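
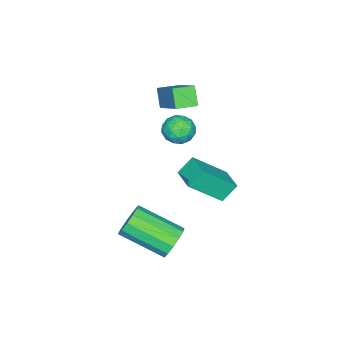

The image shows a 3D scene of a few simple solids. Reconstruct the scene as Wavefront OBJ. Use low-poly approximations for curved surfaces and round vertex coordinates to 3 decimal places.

v -0.672 2.279 -2.303
v 0.331 1.277 -1.023
v 0.069 3.165 -2.19
v 1.072 2.163 -0.91
v -0.132 1.917 -3.01
v 0.871 0.915 -1.73
v 0.609 2.803 -2.897
v 1.612 1.801 -1.617
v 0.226 0.727 -0.506
v 0.6 0.378 0.023
v -0.8 0.422 0.017
v -0.426 0.073 0.546
v -0.402 0.807 0.503
v 0.232 0.996 0.179
v -0.432 -0.196 -0.139
v 0.202 -0.007 -0.463
v 0.193 -0.193 0.25
v 0.211 0.427 0.646
v -0.411 0.373 -0.606
v -0.393 0.993 -0.21
v 0.503 0.579 -0.288
v -0.703 0.221 0.328
v -0.689 0.653 0.302
v -0.469 0.447 0.613
v 0.287 0.942 -0.196
v 0.506 0.737 0.115
v -0.083 0.989 0.397
v -0.706 0.063 -0.075
v -0.487 -0.142 0.236
v 0.269 0.353 -0.573
v 0.489 0.147 -0.262
v -0.117 -0.189 -0.357
v 0.484 0.038 0.157
v -0.119 -0.141 0.464
v -0.123 -0.298 0.061
v 0.25 -0.188 -0.129
v 0.494 0.403 0.39
v -0.108 0.224 0.697
v -0.095 0.655 0.672
v 0.278 0.766 0.482
v 0.255 0.068 0.523
v -0.092 0.576 -0.657
v -0.694 0.397 -0.35
v -0.478 0.034 -0.442
v -0.105 0.145 -0.632
v -0.081 0.941 -0.424
v -0.684 0.762 -0.117
v -0.45 0.988 0.169
v -0.077 1.098 -0.021
v -0.455 0.732 -0.483
v 2.944 1.952 -4.059
v 3.352 1.734 -4.686
v 3.705 -0.13 -3.809
v 3.296 0.088 -3.181
v 3.64 1.919 -4.409
v 3.992 0.055 -3.532
v 3.706 2.114 -4.021
v 4.058 0.25 -3.144
v 3.53 2.258 -3.645
v 3.883 0.394 -2.768
v 3.168 2.304 -3.4
v 3.521 0.44 -2.523
v 2.735 2.239 -3.364
v 3.088 0.375 -2.487
v 2.368 2.083 -3.549
v 2.721 0.219 -2.672
v 2.184 1.885 -3.895
v 2.537 0.021 -3.018
v 2.241 1.708 -4.294
v 2.594 -0.156 -3.417
v 2.521 1.609 -4.617
v 2.874 -0.255 -3.74
v 2.935 1.619 -4.764
v 3.288 -0.245 -3.887
v -1.857 -1.634 0.516
v -0.909 -0.355 1.676
v -2.579 -1.022 0.432
v -1.631 0.257 1.592
v -1.429 -1.237 -0.272
v -0.481 0.042 0.888
v -2.151 -0.625 -0.356
v -1.203 0.654 0.804
f 2 4 1
f 5 2 1
f 1 4 3
f 3 5 1
f 2 8 4
f 6 2 5
f 6 8 2
f 4 8 3
f 7 5 3
f 3 8 7
f 7 6 5
f 8 6 7
f 9 46 25
f 46 20 49
f 25 49 14
f 46 49 25
f 9 25 21
f 25 14 26
f 21 26 10
f 25 26 21
f 9 21 30
f 21 10 31
f 30 31 16
f 21 31 30
f 9 30 42
f 30 16 45
f 42 45 19
f 30 45 42
f 9 42 46
f 42 19 50
f 46 50 20
f 42 50 46
f 10 26 37
f 26 14 40
f 37 40 18
f 26 40 37
f 14 49 27
f 49 20 48
f 27 48 13
f 49 48 27
f 20 50 47
f 50 19 43
f 47 43 11
f 50 43 47
f 19 45 44
f 45 16 32
f 44 32 15
f 45 32 44
f 16 31 36
f 31 10 33
f 36 33 17
f 31 33 36
f 12 38 24
f 38 18 39
f 24 39 13
f 38 39 24
f 12 24 22
f 24 13 23
f 22 23 11
f 24 23 22
f 12 22 29
f 22 11 28
f 29 28 15
f 22 28 29
f 12 29 34
f 29 15 35
f 34 35 17
f 29 35 34
f 12 34 38
f 34 17 41
f 38 41 18
f 34 41 38
f 13 39 27
f 39 18 40
f 27 40 14
f 39 40 27
f 11 23 47
f 23 13 48
f 47 48 20
f 23 48 47
f 15 28 44
f 28 11 43
f 44 43 19
f 28 43 44
f 17 35 36
f 35 15 32
f 36 32 16
f 35 32 36
f 18 41 37
f 41 17 33
f 37 33 10
f 41 33 37
f 52 51 55
f 52 55 53
f 53 55 56
f 53 56 54
f 55 51 57
f 55 57 56
f 56 57 58
f 56 58 54
f 57 51 59
f 57 59 58
f 58 59 60
f 58 60 54
f 59 51 61
f 59 61 60
f 60 61 62
f 60 62 54
f 61 51 63
f 61 63 62
f 62 63 64
f 62 64 54
f 63 51 65
f 63 65 64
f 64 65 66
f 64 66 54
f 65 51 67
f 65 67 66
f 66 67 68
f 66 68 54
f 67 51 69
f 67 69 68
f 68 69 70
f 68 70 54
f 69 51 71
f 69 71 70
f 70 71 72
f 70 72 54
f 71 51 73
f 71 73 72
f 72 73 74
f 72 74 54
f 73 51 52
f 73 52 74
f 74 52 53
f 74 53 54
f 76 78 75
f 79 76 75
f 75 78 77
f 77 79 75
f 76 82 78
f 80 76 79
f 80 82 76
f 78 82 77
f 81 79 77
f 77 82 81
f 81 80 79
f 82 80 81



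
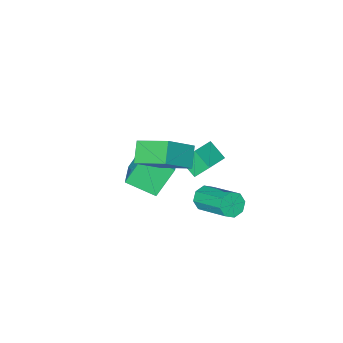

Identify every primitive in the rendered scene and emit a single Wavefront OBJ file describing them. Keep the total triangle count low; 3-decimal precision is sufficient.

v 1.388 -3.332 -4.636
v 0.42 -3.252 -3.157
v 2.449 -1.962 -4.017
v 1.481 -1.882 -2.537
v 2.359 -4.398 -3.943
v 1.391 -4.318 -2.463
v 3.42 -3.028 -3.323
v 2.452 -2.948 -1.844
v 1.573 0.661 -2.342
v 1.939 0.407 -1.856
v 1.813 2.224 -0.811
v 1.447 2.479 -1.298
v 2.219 0.631 -2.212
v 2.093 2.448 -1.167
v 2.121 0.873 -2.644
v 1.995 2.69 -1.599
v 1.701 0.991 -2.9
v 1.575 2.808 -1.855
v 1.207 0.916 -2.829
v 1.081 2.733 -1.784
v 0.927 0.692 -2.473
v 0.801 2.509 -1.428
v 1.025 0.45 -2.041
v 0.899 2.267 -0.996
v 1.445 0.332 -1.785
v 1.319 2.149 -0.74
v 2.722 -0.947 0.805
v 4.055 -0.971 1.877
v 2.08 0.502 1.637
v 3.412 0.478 2.708
v 3.308 -0.278 0.092
v 4.64 -0.302 1.163
v 2.665 1.171 0.923
v 3.998 1.147 1.995
v 0.304 -1.952 -1.787
v -0.153 -1.473 -0.959
v 0.131 -1.073 -2.391
v -0.325 -0.594 -1.563
v 1.485 -1.466 -1.417
v 1.029 -0.987 -0.589
v 1.313 -0.587 -2.021
v 0.856 -0.108 -1.193
f 2 4 1
f 5 2 1
f 1 4 3
f 3 5 1
f 2 8 4
f 6 2 5
f 6 8 2
f 4 8 3
f 7 5 3
f 3 8 7
f 7 6 5
f 8 6 7
f 10 9 13
f 10 13 11
f 11 13 14
f 11 14 12
f 13 9 15
f 13 15 14
f 14 15 16
f 14 16 12
f 15 9 17
f 15 17 16
f 16 17 18
f 16 18 12
f 17 9 19
f 17 19 18
f 18 19 20
f 18 20 12
f 19 9 21
f 19 21 20
f 20 21 22
f 20 22 12
f 21 9 23
f 21 23 22
f 22 23 24
f 22 24 12
f 23 9 25
f 23 25 24
f 24 25 26
f 24 26 12
f 25 9 10
f 25 10 26
f 26 10 11
f 26 11 12
f 28 30 27
f 31 28 27
f 27 30 29
f 29 31 27
f 28 34 30
f 32 28 31
f 32 34 28
f 30 34 29
f 33 31 29
f 29 34 33
f 33 32 31
f 34 32 33
f 36 38 35
f 39 36 35
f 35 38 37
f 37 39 35
f 36 42 38
f 40 36 39
f 40 42 36
f 38 42 37
f 41 39 37
f 37 42 41
f 41 40 39
f 42 40 41



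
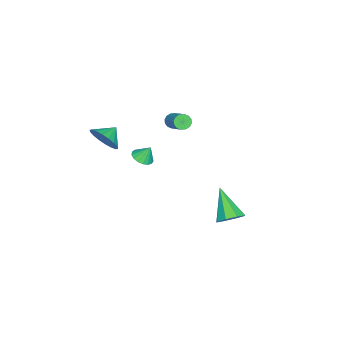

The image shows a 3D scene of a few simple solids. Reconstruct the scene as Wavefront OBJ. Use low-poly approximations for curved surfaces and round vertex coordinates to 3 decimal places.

v 3.131 -2.493 3.615
v 3.658 -2.353 4.417
v 2.289 -2.127 4.105
v 3.7 -1.978 4.208
v 3.629 -1.705 3.881
v 3.459 -1.588 3.502
v 3.225 -1.65 3.145
v 2.971 -1.88 2.881
v 2.749 -2.231 2.763
v 2.603 -2.634 2.814
v 2.561 -3.009 3.023
v 2.632 -3.282 3.35
v 2.802 -3.399 3.729
v 3.037 -3.336 4.086
v 3.29 -3.107 4.35
v 3.512 -2.756 4.468
v -3.364 -1.056 1.087
v -3.04 -1.033 0.669
v -1.991 -0.08 1.534
v -2.316 -0.104 1.953
v -3.209 -0.82 0.639
v -2.161 0.133 1.504
v -3.42 -0.67 0.729
v -2.372 0.283 1.595
v -3.616 -0.623 0.916
v -2.568 0.33 1.781
v -3.745 -0.693 1.148
v -2.697 0.26 2.013
v -3.771 -0.86 1.364
v -2.723 0.093 2.229
v -3.689 -1.08 1.506
v -2.64 -0.127 2.371
v -3.519 -1.293 1.536
v -2.471 -0.34 2.401
v -3.308 -1.443 1.445
v -2.26 -0.49 2.311
v -3.112 -1.49 1.259
v -2.064 -0.537 2.124
v -2.983 -1.42 1.027
v -1.935 -0.467 1.892
v -2.957 -1.253 0.811
v -1.909 -0.3 1.676
v -2.83 -2.743 -2.115
v -2.404 -2.232 -2.334
v -2.93 -2.277 -1.225
v -2.709 -2.126 -2.424
v -3.041 -2.162 -2.443
v -3.326 -2.33 -2.387
v -3.496 -2.593 -2.269
v -3.514 -2.891 -2.115
v -3.375 -3.154 -1.962
v -3.111 -3.323 -1.844
v -2.783 -3.36 -1.788
v -2.465 -3.254 -1.806
v -2.231 -3.032 -1.896
v -2.134 -2.744 -2.036
v -2.196 -2.455 -2.194
v -0.581 3.388 -4.066
v 0.135 3.345 -3.572
v -1.699 2.332 -2.534
v -0.224 3.894 -3.455
v -0.791 4.147 -3.696
v -1.235 3.954 -4.153
v -1.296 3.43 -4.559
v -0.938 2.881 -4.676
v -0.371 2.629 -4.435
v 0.074 2.821 -3.978
f 2 1 4
f 2 4 3
f 4 1 5
f 4 5 3
f 5 1 6
f 5 6 3
f 6 1 7
f 6 7 3
f 7 1 8
f 7 8 3
f 8 1 9
f 8 9 3
f 9 1 10
f 9 10 3
f 10 1 11
f 10 11 3
f 11 1 12
f 11 12 3
f 12 1 13
f 12 13 3
f 13 1 14
f 13 14 3
f 14 1 15
f 14 15 3
f 15 1 16
f 15 16 3
f 16 1 2
f 16 2 3
f 18 17 21
f 18 21 19
f 19 21 22
f 19 22 20
f 21 17 23
f 21 23 22
f 22 23 24
f 22 24 20
f 23 17 25
f 23 25 24
f 24 25 26
f 24 26 20
f 25 17 27
f 25 27 26
f 26 27 28
f 26 28 20
f 27 17 29
f 27 29 28
f 28 29 30
f 28 30 20
f 29 17 31
f 29 31 30
f 30 31 32
f 30 32 20
f 31 17 33
f 31 33 32
f 32 33 34
f 32 34 20
f 33 17 35
f 33 35 34
f 34 35 36
f 34 36 20
f 35 17 37
f 35 37 36
f 36 37 38
f 36 38 20
f 37 17 39
f 37 39 38
f 38 39 40
f 38 40 20
f 39 17 41
f 39 41 40
f 40 41 42
f 40 42 20
f 41 17 18
f 41 18 42
f 42 18 19
f 42 19 20
f 44 43 46
f 44 46 45
f 46 43 47
f 46 47 45
f 47 43 48
f 47 48 45
f 48 43 49
f 48 49 45
f 49 43 50
f 49 50 45
f 50 43 51
f 50 51 45
f 51 43 52
f 51 52 45
f 52 43 53
f 52 53 45
f 53 43 54
f 53 54 45
f 54 43 55
f 54 55 45
f 55 43 56
f 55 56 45
f 56 43 57
f 56 57 45
f 57 43 44
f 57 44 45
f 59 58 61
f 59 61 60
f 61 58 62
f 61 62 60
f 62 58 63
f 62 63 60
f 63 58 64
f 63 64 60
f 64 58 65
f 64 65 60
f 65 58 66
f 65 66 60
f 66 58 67
f 66 67 60
f 67 58 59
f 67 59 60



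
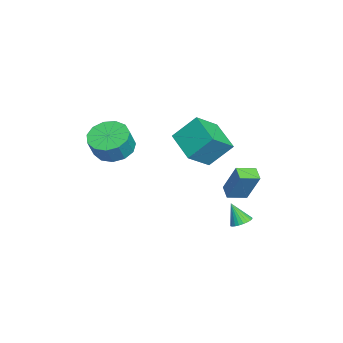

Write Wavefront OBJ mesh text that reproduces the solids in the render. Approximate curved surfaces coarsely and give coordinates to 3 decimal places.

v 2.457 -2.934 2.87
v 3.303 -2.351 2.572
v 3.85 -2.583 3.672
v 3.003 -3.166 3.97
v 2.921 -1.97 2.843
v 3.468 -2.203 3.942
v 2.392 -1.896 3.122
v 2.939 -2.128 4.221
v 1.883 -2.151 3.321
v 2.43 -2.383 4.421
v 1.557 -2.654 3.377
v 2.103 -2.887 4.477
v 1.515 -3.246 3.272
v 2.062 -3.479 4.372
v 1.773 -3.739 3.04
v 2.32 -3.972 4.139
v 2.248 -3.977 2.753
v 2.795 -4.209 3.853
v 2.789 -3.883 2.504
v 3.336 -4.115 3.604
v 3.224 -3.488 2.371
v 3.771 -3.72 3.471
v 3.416 -2.916 2.397
v 3.963 -3.149 3.496
v -2.348 0.559 0.553
v -1.342 -0.432 1.605
v -2.509 1.777 1.855
v -1.503 0.786 2.906
v -0.757 1.474 -0.106
v 0.249 0.483 0.945
v -0.918 2.692 1.195
v 0.088 1.701 2.247
v 1.123 3.191 -3.032
v 1.666 3.321 -2.812
v 0.797 2.649 -1.908
v 1.546 3.513 -2.754
v 1.362 3.657 -2.738
v 1.141 3.729 -2.768
v 0.918 3.72 -2.837
v 0.726 3.63 -2.936
v 0.594 3.473 -3.05
v 0.543 3.273 -3.161
v 0.581 3.061 -3.252
v 0.701 2.868 -3.31
v 0.885 2.725 -3.326
v 1.106 2.653 -3.297
v 1.329 2.662 -3.227
v 1.521 2.752 -3.128
v 1.653 2.909 -3.014
v 1.704 3.109 -2.903
v -1.599 2.148 -2.217
v -1.051 2.811 -0.433
v -2.031 3.153 -2.457
v -1.483 3.816 -0.674
v -0.877 2.384 -2.526
v -0.329 3.047 -0.743
v -1.309 3.389 -2.767
v -0.761 4.052 -0.983
f 2 1 5
f 2 5 3
f 3 5 6
f 3 6 4
f 5 1 7
f 5 7 6
f 6 7 8
f 6 8 4
f 7 1 9
f 7 9 8
f 8 9 10
f 8 10 4
f 9 1 11
f 9 11 10
f 10 11 12
f 10 12 4
f 11 1 13
f 11 13 12
f 12 13 14
f 12 14 4
f 13 1 15
f 13 15 14
f 14 15 16
f 14 16 4
f 15 1 17
f 15 17 16
f 16 17 18
f 16 18 4
f 17 1 19
f 17 19 18
f 18 19 20
f 18 20 4
f 19 1 21
f 19 21 20
f 20 21 22
f 20 22 4
f 21 1 23
f 21 23 22
f 22 23 24
f 22 24 4
f 23 1 2
f 23 2 24
f 24 2 3
f 24 3 4
f 26 28 25
f 29 26 25
f 25 28 27
f 27 29 25
f 26 32 28
f 30 26 29
f 30 32 26
f 28 32 27
f 31 29 27
f 27 32 31
f 31 30 29
f 32 30 31
f 34 33 36
f 34 36 35
f 36 33 37
f 36 37 35
f 37 33 38
f 37 38 35
f 38 33 39
f 38 39 35
f 39 33 40
f 39 40 35
f 40 33 41
f 40 41 35
f 41 33 42
f 41 42 35
f 42 33 43
f 42 43 35
f 43 33 44
f 43 44 35
f 44 33 45
f 44 45 35
f 45 33 46
f 45 46 35
f 46 33 47
f 46 47 35
f 47 33 48
f 47 48 35
f 48 33 49
f 48 49 35
f 49 33 50
f 49 50 35
f 50 33 34
f 50 34 35
f 52 54 51
f 55 52 51
f 51 54 53
f 53 55 51
f 52 58 54
f 56 52 55
f 56 58 52
f 54 58 53
f 57 55 53
f 53 58 57
f 57 56 55
f 58 56 57



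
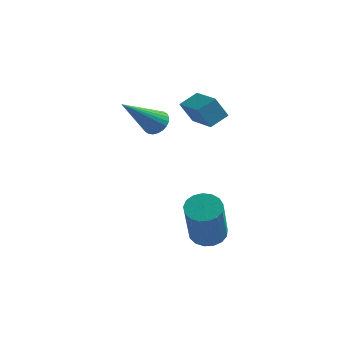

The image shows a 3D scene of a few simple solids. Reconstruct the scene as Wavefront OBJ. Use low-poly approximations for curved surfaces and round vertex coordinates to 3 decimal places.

v 2.761 1.119 -1.15
v 2.338 0.944 -0.318
v 1.83 2.011 -1.436
v 1.407 1.835 -0.604
v 3.213 1.705 -0.796
v 2.79 1.529 0.036
v 2.282 2.596 -1.082
v 1.859 2.421 -0.25
v 0.487 2.044 -1.772
v 0.992 1.912 -1.571
v -0.367 0.856 -0.408
v 0.942 2.087 -1.449
v 0.823 2.255 -1.377
v 0.653 2.392 -1.366
v 0.457 2.475 -1.416
v 0.266 2.492 -1.52
v 0.108 2.442 -1.662
v 0.008 2.331 -1.822
v -0.019 2.176 -1.974
v 0.031 2.001 -2.095
v 0.15 1.833 -2.167
v 0.321 1.696 -2.179
v 0.516 1.613 -2.129
v 0.708 1.596 -2.024
v 0.865 1.646 -1.882
v 0.965 1.757 -1.722
v 3.474 -1.456 -4.764
v 4.039 -1.731 -4.966
v 4.191 -2.779 -3.119
v 3.626 -2.504 -2.916
v 4.131 -1.465 -4.823
v 4.283 -2.513 -2.975
v 4.073 -1.197 -4.666
v 4.225 -2.245 -2.819
v 3.878 -0.988 -4.532
v 4.03 -2.037 -2.684
v 3.59 -0.887 -4.45
v 3.742 -1.935 -2.603
v 3.275 -0.915 -4.441
v 3.428 -1.964 -2.593
v 3.006 -1.068 -4.505
v 3.159 -2.117 -2.658
v 2.845 -1.309 -4.629
v 2.997 -2.358 -2.781
v 2.827 -1.584 -4.784
v 2.979 -2.633 -2.936
v 2.957 -1.83 -4.934
v 3.11 -2.879 -3.086
v 3.206 -1.989 -5.045
v 3.358 -3.038 -3.197
v 3.516 -2.027 -5.092
v 3.669 -3.076 -3.244
v 3.817 -1.933 -5.063
v 3.969 -2.982 -3.216
f 2 4 1
f 5 2 1
f 1 4 3
f 3 5 1
f 2 8 4
f 6 2 5
f 6 8 2
f 4 8 3
f 7 5 3
f 3 8 7
f 7 6 5
f 8 6 7
f 10 9 12
f 10 12 11
f 12 9 13
f 12 13 11
f 13 9 14
f 13 14 11
f 14 9 15
f 14 15 11
f 15 9 16
f 15 16 11
f 16 9 17
f 16 17 11
f 17 9 18
f 17 18 11
f 18 9 19
f 18 19 11
f 19 9 20
f 19 20 11
f 20 9 21
f 20 21 11
f 21 9 22
f 21 22 11
f 22 9 23
f 22 23 11
f 23 9 24
f 23 24 11
f 24 9 25
f 24 25 11
f 25 9 26
f 25 26 11
f 26 9 10
f 26 10 11
f 28 27 31
f 28 31 29
f 29 31 32
f 29 32 30
f 31 27 33
f 31 33 32
f 32 33 34
f 32 34 30
f 33 27 35
f 33 35 34
f 34 35 36
f 34 36 30
f 35 27 37
f 35 37 36
f 36 37 38
f 36 38 30
f 37 27 39
f 37 39 38
f 38 39 40
f 38 40 30
f 39 27 41
f 39 41 40
f 40 41 42
f 40 42 30
f 41 27 43
f 41 43 42
f 42 43 44
f 42 44 30
f 43 27 45
f 43 45 44
f 44 45 46
f 44 46 30
f 45 27 47
f 45 47 46
f 46 47 48
f 46 48 30
f 47 27 49
f 47 49 48
f 48 49 50
f 48 50 30
f 49 27 51
f 49 51 50
f 50 51 52
f 50 52 30
f 51 27 53
f 51 53 52
f 52 53 54
f 52 54 30
f 53 27 28
f 53 28 54
f 54 28 29
f 54 29 30



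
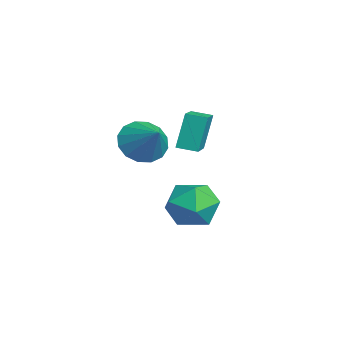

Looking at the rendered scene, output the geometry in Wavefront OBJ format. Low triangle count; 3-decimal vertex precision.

v 0.747 1.53 -0.508
v 1.78 1.752 -0.865
v 0.74 0.008 -1.475
v 1.773 0.23 -1.832
v 1.598 -0.039 -0.765
v 1.602 0.901 -0.167
v 0.918 0.859 -2.173
v 0.922 1.799 -1.575
v 1.885 1.337 -1.894
v 2.305 0.782 -1.024
v 0.215 0.978 -1.316
v 0.635 0.423 -0.446
v -3.316 1.485 -0.226
v -3.689 1.922 1.289
v -2.987 2.256 -0.367
v -3.359 2.692 1.148
v -1.781 0.928 0.312
v -2.153 1.364 1.827
v -1.451 1.698 0.171
v -1.824 2.135 1.686
v -1.632 -0.305 0.776
v -1.095 -1.037 0.356
v -0.428 0.045 1.704
v -0.996 -0.618 0.07
v -1.068 -0.114 -0.028
v -1.291 0.338 0.09
v -1.605 0.618 0.392
v -1.926 0.65 0.797
v -2.169 0.427 1.196
v -2.267 0.007 1.482
v -2.196 -0.496 1.579
v -1.973 -0.949 1.461
v -1.659 -1.228 1.16
v -1.338 -1.261 0.755
f 1 12 6
f 1 6 2
f 1 2 8
f 1 8 11
f 1 11 12
f 2 6 10
f 6 12 5
f 12 11 3
f 11 8 7
f 8 2 9
f 4 10 5
f 4 5 3
f 4 3 7
f 4 7 9
f 4 9 10
f 5 10 6
f 3 5 12
f 7 3 11
f 9 7 8
f 10 9 2
f 14 16 13
f 17 14 13
f 13 16 15
f 15 17 13
f 14 20 16
f 18 14 17
f 18 20 14
f 16 20 15
f 19 17 15
f 15 20 19
f 19 18 17
f 20 18 19
f 22 21 24
f 22 24 23
f 24 21 25
f 24 25 23
f 25 21 26
f 25 26 23
f 26 21 27
f 26 27 23
f 27 21 28
f 27 28 23
f 28 21 29
f 28 29 23
f 29 21 30
f 29 30 23
f 30 21 31
f 30 31 23
f 31 21 32
f 31 32 23
f 32 21 33
f 32 33 23
f 33 21 34
f 33 34 23
f 34 21 22
f 34 22 23



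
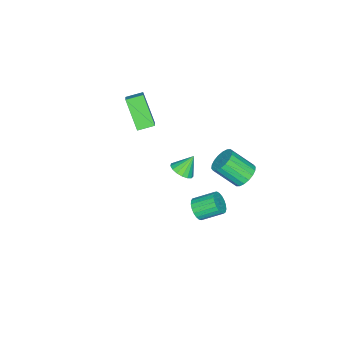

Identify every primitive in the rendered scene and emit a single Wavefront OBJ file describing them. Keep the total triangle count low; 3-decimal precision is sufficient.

v -2.646 -1.2 -1.608
v -2.251 -0.66 -1.574
v -3.214 -0.84 -0.712
v -2.492 -0.567 -1.765
v -2.768 -0.619 -1.919
v -3.017 -0.804 -2.002
v -3.18 -1.08 -1.994
v -3.221 -1.383 -1.899
v -3.131 -1.645 -1.736
v -2.929 -1.804 -1.545
v -2.663 -1.825 -1.367
v -2.392 -1.703 -1.245
v -2.18 -1.466 -1.206
v -2.075 -1.167 -1.259
v -2.1 -0.877 -1.392
v -3.132 -4.689 2.282
v -2.533 -4.318 2.776
v -3.719 -4.028 2.498
v -3.12 -3.657 2.991
v -2.54 -3.683 0.809
v -1.941 -3.312 1.302
v -3.127 -3.022 1.024
v -2.528 -2.651 1.518
v 0.924 1.686 0.328
v 1.405 2.043 0.168
v 0.917 2.971 0.772
v 0.436 2.614 0.932
v 1.241 2.084 -0.027
v 0.753 3.012 0.577
v 1.022 2.055 -0.16
v 0.534 2.983 0.444
v 0.787 1.963 -0.209
v 0.298 2.891 0.395
v 0.575 1.823 -0.165
v 0.086 2.751 0.439
v 0.423 1.659 -0.036
v -0.065 2.587 0.568
v 0.358 1.5 0.156
v -0.13 2.428 0.76
v 0.391 1.373 0.378
v -0.097 2.301 0.982
v 0.516 1.3 0.591
v 0.028 2.228 1.195
v 0.712 1.294 0.759
v 0.224 2.222 1.363
v 0.944 1.356 0.852
v 0.456 2.283 1.456
v 1.173 1.474 0.855
v 0.685 2.402 1.459
v 1.359 1.63 0.766
v 0.871 2.558 1.37
v 1.47 1.795 0.602
v 0.981 2.723 1.206
v 1.486 1.941 0.391
v 0.997 2.869 0.994
v -1.517 2.896 1.378
v -0.874 3.198 1.492
v -0.539 2.106 2.495
v -1.183 1.804 2.382
v -1.059 3.341 1.71
v -0.724 2.249 2.713
v -1.335 3.397 1.863
v -1 2.305 2.866
v -1.648 3.353 1.919
v -1.313 2.261 2.922
v -1.934 3.219 1.869
v -1.599 2.127 2.872
v -2.138 3.021 1.721
v -1.803 1.929 2.724
v -2.219 2.798 1.506
v -1.884 1.706 2.509
v -2.161 2.594 1.265
v -1.826 1.502 2.268
v -1.976 2.451 1.047
v -1.641 1.359 2.05
v -1.7 2.395 0.894
v -1.365 1.303 1.897
v -1.387 2.439 0.838
v -1.052 1.347 1.841
v -1.101 2.573 0.888
v -0.766 1.481 1.891
v -0.897 2.771 1.036
v -0.562 1.679 2.039
v -0.816 2.994 1.251
v -0.481 1.902 2.254
f 2 1 4
f 2 4 3
f 4 1 5
f 4 5 3
f 5 1 6
f 5 6 3
f 6 1 7
f 6 7 3
f 7 1 8
f 7 8 3
f 8 1 9
f 8 9 3
f 9 1 10
f 9 10 3
f 10 1 11
f 10 11 3
f 11 1 12
f 11 12 3
f 12 1 13
f 12 13 3
f 13 1 14
f 13 14 3
f 14 1 15
f 14 15 3
f 15 1 2
f 15 2 3
f 17 19 16
f 20 17 16
f 16 19 18
f 18 20 16
f 17 23 19
f 21 17 20
f 21 23 17
f 19 23 18
f 22 20 18
f 18 23 22
f 22 21 20
f 23 21 22
f 25 24 28
f 25 28 26
f 26 28 29
f 26 29 27
f 28 24 30
f 28 30 29
f 29 30 31
f 29 31 27
f 30 24 32
f 30 32 31
f 31 32 33
f 31 33 27
f 32 24 34
f 32 34 33
f 33 34 35
f 33 35 27
f 34 24 36
f 34 36 35
f 35 36 37
f 35 37 27
f 36 24 38
f 36 38 37
f 37 38 39
f 37 39 27
f 38 24 40
f 38 40 39
f 39 40 41
f 39 41 27
f 40 24 42
f 40 42 41
f 41 42 43
f 41 43 27
f 42 24 44
f 42 44 43
f 43 44 45
f 43 45 27
f 44 24 46
f 44 46 45
f 45 46 47
f 45 47 27
f 46 24 48
f 46 48 47
f 47 48 49
f 47 49 27
f 48 24 50
f 48 50 49
f 49 50 51
f 49 51 27
f 50 24 52
f 50 52 51
f 51 52 53
f 51 53 27
f 52 24 54
f 52 54 53
f 53 54 55
f 53 55 27
f 54 24 25
f 54 25 55
f 55 25 26
f 55 26 27
f 57 56 60
f 57 60 58
f 58 60 61
f 58 61 59
f 60 56 62
f 60 62 61
f 61 62 63
f 61 63 59
f 62 56 64
f 62 64 63
f 63 64 65
f 63 65 59
f 64 56 66
f 64 66 65
f 65 66 67
f 65 67 59
f 66 56 68
f 66 68 67
f 67 68 69
f 67 69 59
f 68 56 70
f 68 70 69
f 69 70 71
f 69 71 59
f 70 56 72
f 70 72 71
f 71 72 73
f 71 73 59
f 72 56 74
f 72 74 73
f 73 74 75
f 73 75 59
f 74 56 76
f 74 76 75
f 75 76 77
f 75 77 59
f 76 56 78
f 76 78 77
f 77 78 79
f 77 79 59
f 78 56 80
f 78 80 79
f 79 80 81
f 79 81 59
f 80 56 82
f 80 82 81
f 81 82 83
f 81 83 59
f 82 56 84
f 82 84 83
f 83 84 85
f 83 85 59
f 84 56 57
f 84 57 85
f 85 57 58
f 85 58 59



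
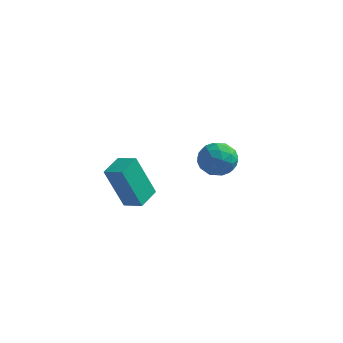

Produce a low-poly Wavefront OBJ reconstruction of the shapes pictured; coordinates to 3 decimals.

v 0.696 3.873 -1.056
v 1.41 4.215 -1.448
v 1.51 2.865 -0.452
v 2.224 3.207 -0.844
v 1.818 3.653 -0.198
v 1.315 4.276 -0.572
v 1.605 2.804 -1.328
v 1.102 3.427 -1.702
v 1.972 3.555 -1.616
v 2.103 4.079 -0.917
v 0.817 3.001 -0.983
v 0.948 3.525 -0.284
v 0.982 4.132 -1.305
v 1.938 2.948 -0.595
v 1.7 3.21 -0.216
v 2.119 3.411 -0.446
v 0.925 4.168 -0.79
v 1.345 4.369 -1.02
v 1.585 4.039 -0.286
v 1.575 2.711 -0.88
v 1.995 2.912 -1.11
v 0.801 3.669 -1.454
v 1.22 3.87 -1.684
v 1.335 3.041 -1.614
v 1.732 3.945 -1.634
v 2.21 3.353 -1.279
v 1.846 3.116 -1.564
v 1.551 3.482 -1.783
v 1.809 4.254 -1.223
v 2.287 3.661 -0.868
v 2.048 3.923 -0.489
v 1.753 4.289 -0.709
v 2.139 3.866 -1.322
v 0.633 3.419 -1.032
v 1.111 2.826 -0.677
v 1.167 2.791 -1.191
v 0.872 3.157 -1.411
v 0.71 3.727 -0.621
v 1.188 3.135 -0.266
v 1.369 3.598 -0.117
v 1.074 3.964 -0.336
v 0.781 3.214 -0.578
v -0.127 -1.602 -1.138
v -0.762 -1.971 0.733
v -0.04 -0.581 -0.907
v -0.675 -0.95 0.964
v 0.695 -1.73 -0.884
v 0.06 -2.099 0.987
v 0.782 -0.709 -0.653
v 0.147 -1.078 1.218
f 1 38 17
f 38 12 41
f 17 41 6
f 38 41 17
f 1 17 13
f 17 6 18
f 13 18 2
f 17 18 13
f 1 13 22
f 13 2 23
f 22 23 8
f 13 23 22
f 1 22 34
f 22 8 37
f 34 37 11
f 22 37 34
f 1 34 38
f 34 11 42
f 38 42 12
f 34 42 38
f 2 18 29
f 18 6 32
f 29 32 10
f 18 32 29
f 6 41 19
f 41 12 40
f 19 40 5
f 41 40 19
f 12 42 39
f 42 11 35
f 39 35 3
f 42 35 39
f 11 37 36
f 37 8 24
f 36 24 7
f 37 24 36
f 8 23 28
f 23 2 25
f 28 25 9
f 23 25 28
f 4 30 16
f 30 10 31
f 16 31 5
f 30 31 16
f 4 16 14
f 16 5 15
f 14 15 3
f 16 15 14
f 4 14 21
f 14 3 20
f 21 20 7
f 14 20 21
f 4 21 26
f 21 7 27
f 26 27 9
f 21 27 26
f 4 26 30
f 26 9 33
f 30 33 10
f 26 33 30
f 5 31 19
f 31 10 32
f 19 32 6
f 31 32 19
f 3 15 39
f 15 5 40
f 39 40 12
f 15 40 39
f 7 20 36
f 20 3 35
f 36 35 11
f 20 35 36
f 9 27 28
f 27 7 24
f 28 24 8
f 27 24 28
f 10 33 29
f 33 9 25
f 29 25 2
f 33 25 29
f 44 46 43
f 47 44 43
f 43 46 45
f 45 47 43
f 44 50 46
f 48 44 47
f 48 50 44
f 46 50 45
f 49 47 45
f 45 50 49
f 49 48 47
f 50 48 49



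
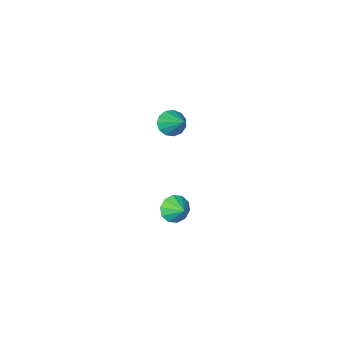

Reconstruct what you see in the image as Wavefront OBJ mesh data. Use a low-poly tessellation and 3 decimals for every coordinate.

v -2.528 -1.768 -3.955
v -1.852 -1.449 -4.541
v -2.512 -0.792 -3.405
v -2.373 -1.31 -4.773
v -2.954 -1.346 -4.692
v -3.371 -1.544 -4.33
v -3.467 -1.826 -3.824
v -3.204 -2.087 -3.368
v -2.683 -2.226 -3.137
v -2.102 -2.19 -3.217
v -1.684 -1.992 -3.58
v -1.589 -1.709 -4.085
v -2.574 -2.172 3.264
v -2.058 -2.638 3.787
v -2.406 -0.628 4.476
v -1.764 -2.417 3.463
v -1.727 -2.118 3.077
v -1.959 -1.836 2.75
v -2.387 -1.661 2.586
v -2.874 -1.648 2.638
v -3.266 -1.802 2.889
v -3.439 -2.073 3.259
v -3.337 -2.376 3.631
v -2.993 -2.614 3.886
v -2.516 -2.712 3.945
f 2 1 4
f 2 4 3
f 4 1 5
f 4 5 3
f 5 1 6
f 5 6 3
f 6 1 7
f 6 7 3
f 7 1 8
f 7 8 3
f 8 1 9
f 8 9 3
f 9 1 10
f 9 10 3
f 10 1 11
f 10 11 3
f 11 1 12
f 11 12 3
f 12 1 2
f 12 2 3
f 14 13 16
f 14 16 15
f 16 13 17
f 16 17 15
f 17 13 18
f 17 18 15
f 18 13 19
f 18 19 15
f 19 13 20
f 19 20 15
f 20 13 21
f 20 21 15
f 21 13 22
f 21 22 15
f 22 13 23
f 22 23 15
f 23 13 24
f 23 24 15
f 24 13 25
f 24 25 15
f 25 13 14
f 25 14 15



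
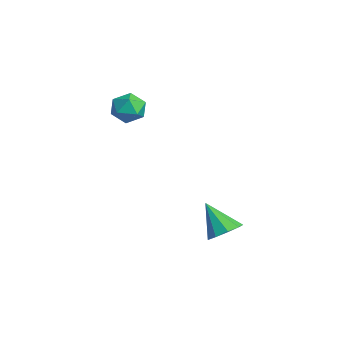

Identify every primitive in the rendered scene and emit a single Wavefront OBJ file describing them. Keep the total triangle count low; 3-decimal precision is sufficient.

v 3.805 3.664 -2.594
v 4.443 2.9 -2.371
v 2.595 3.116 -1.006
v 4.633 3.477 -2.027
v 4.435 4.142 -1.948
v 3.942 4.583 -2.172
v 3.386 4.594 -2.592
v 3.025 4.17 -3.013
v 3.03 3.51 -3.238
v 3.397 2.922 -3.161
v 3.955 2.681 -2.819
v -3.34 1.407 4.368
v -2.501 1.914 3.988
v -3.219 0.266 3.112
v -2.38 0.773 2.732
v -2.313 0.258 3.646
v -2.388 0.963 4.422
v -3.332 1.217 2.678
v -3.407 1.922 3.454
v -2.496 1.797 2.943
v -1.867 1.204 3.542
v -3.853 0.976 3.558
v -3.224 0.383 4.157
f 2 1 4
f 2 4 3
f 4 1 5
f 4 5 3
f 5 1 6
f 5 6 3
f 6 1 7
f 6 7 3
f 7 1 8
f 7 8 3
f 8 1 9
f 8 9 3
f 9 1 10
f 9 10 3
f 10 1 11
f 10 11 3
f 11 1 2
f 11 2 3
f 12 23 17
f 12 17 13
f 12 13 19
f 12 19 22
f 12 22 23
f 13 17 21
f 17 23 16
f 23 22 14
f 22 19 18
f 19 13 20
f 15 21 16
f 15 16 14
f 15 14 18
f 15 18 20
f 15 20 21
f 16 21 17
f 14 16 23
f 18 14 22
f 20 18 19
f 21 20 13



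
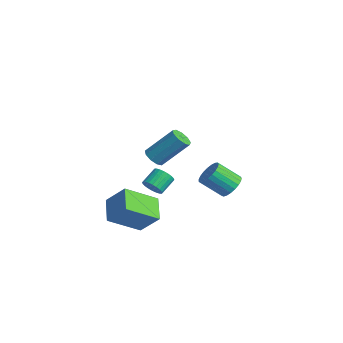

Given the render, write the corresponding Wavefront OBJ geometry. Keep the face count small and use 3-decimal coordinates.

v -2.324 2.901 -1.537
v -1.844 3.214 -0.937
v -2.455 2.131 0.117
v -2.936 1.819 -0.483
v -2.13 3.405 -0.907
v -2.741 2.322 0.147
v -2.449 3.509 -0.985
v -3.06 2.426 0.069
v -2.747 3.508 -1.159
v -3.358 2.425 -0.105
v -2.972 3.402 -1.399
v -3.583 2.319 -0.345
v -3.085 3.209 -1.662
v -3.696 2.126 -0.608
v -3.067 2.963 -1.904
v -3.678 1.88 -0.85
v -2.92 2.707 -2.082
v -3.531 1.624 -1.028
v -2.67 2.484 -2.166
v -3.281 1.401 -1.112
v -2.36 2.333 -2.141
v -2.971 1.251 -1.087
v -2.044 2.281 -2.012
v -2.655 1.198 -0.958
v -1.777 2.336 -1.801
v -2.388 1.253 -0.747
v -1.604 2.489 -1.544
v -2.215 1.406 -0.49
v -1.556 2.713 -1.286
v -2.167 1.63 -0.232
v -1.641 2.969 -1.071
v -2.252 1.886 -0.017
v -1.326 -2.282 0.223
v -0.932 -2.454 0.697
v -1.28 -1.609 1.292
v -1.674 -1.438 0.817
v -0.786 -2.301 0.565
v -1.134 -1.456 1.16
v -0.721 -2.145 0.381
v -1.07 -1.3 0.976
v -0.749 -2.009 0.173
v -1.097 -1.165 0.768
v -0.865 -1.916 -0.028
v -1.213 -1.071 0.567
v -1.05 -1.878 -0.19
v -1.399 -1.034 0.404
v -1.278 -1.902 -0.29
v -1.626 -1.057 0.305
v -1.513 -1.984 -0.311
v -1.861 -1.139 0.283
v -1.72 -2.111 -0.252
v -2.068 -1.266 0.343
v -1.866 -2.264 -0.12
v -2.214 -1.419 0.475
v -1.93 -2.42 0.064
v -2.279 -1.575 0.659
v -1.903 -2.555 0.272
v -2.251 -1.711 0.867
v -1.787 -2.649 0.473
v -2.135 -1.804 1.068
v -1.601 -2.686 0.636
v -1.95 -1.842 1.23
v -1.374 -2.663 0.735
v -1.722 -1.818 1.33
v -1.139 -2.581 0.757
v -1.487 -1.736 1.351
v -0.373 -2.631 3.04
v 0.238 -2.759 2.901
v 0.844 -1.477 4.381
v 0.233 -1.349 4.52
v 0.099 -2.419 2.663
v 0.705 -1.137 4.144
v -0.261 -2.178 2.602
v 0.345 -0.896 4.082
v -0.674 -2.149 2.745
v -0.068 -0.867 4.226
v -0.946 -2.345 3.027
v -0.34 -1.063 4.507
v -0.949 -2.675 3.314
v -0.344 -1.393 4.795
v -0.684 -2.985 3.473
v -0.078 -1.703 4.954
v -0.272 -3.129 3.43
v 0.333 -1.847 4.91
v 0.092 -3.04 3.203
v 0.698 -1.758 4.684
v -0.514 -5.233 -1.042
v -1.812 -4.705 -0.355
v -0.383 -3.411 -2.195
v -1.68 -2.883 -1.508
v 0.38 -4.557 0.128
v -0.917 -4.029 0.815
v 0.512 -2.735 -1.025
v -0.786 -2.207 -0.338
f 2 1 5
f 2 5 3
f 3 5 6
f 3 6 4
f 5 1 7
f 5 7 6
f 6 7 8
f 6 8 4
f 7 1 9
f 7 9 8
f 8 9 10
f 8 10 4
f 9 1 11
f 9 11 10
f 10 11 12
f 10 12 4
f 11 1 13
f 11 13 12
f 12 13 14
f 12 14 4
f 13 1 15
f 13 15 14
f 14 15 16
f 14 16 4
f 15 1 17
f 15 17 16
f 16 17 18
f 16 18 4
f 17 1 19
f 17 19 18
f 18 19 20
f 18 20 4
f 19 1 21
f 19 21 20
f 20 21 22
f 20 22 4
f 21 1 23
f 21 23 22
f 22 23 24
f 22 24 4
f 23 1 25
f 23 25 24
f 24 25 26
f 24 26 4
f 25 1 27
f 25 27 26
f 26 27 28
f 26 28 4
f 27 1 29
f 27 29 28
f 28 29 30
f 28 30 4
f 29 1 31
f 29 31 30
f 30 31 32
f 30 32 4
f 31 1 2
f 31 2 32
f 32 2 3
f 32 3 4
f 34 33 37
f 34 37 35
f 35 37 38
f 35 38 36
f 37 33 39
f 37 39 38
f 38 39 40
f 38 40 36
f 39 33 41
f 39 41 40
f 40 41 42
f 40 42 36
f 41 33 43
f 41 43 42
f 42 43 44
f 42 44 36
f 43 33 45
f 43 45 44
f 44 45 46
f 44 46 36
f 45 33 47
f 45 47 46
f 46 47 48
f 46 48 36
f 47 33 49
f 47 49 48
f 48 49 50
f 48 50 36
f 49 33 51
f 49 51 50
f 50 51 52
f 50 52 36
f 51 33 53
f 51 53 52
f 52 53 54
f 52 54 36
f 53 33 55
f 53 55 54
f 54 55 56
f 54 56 36
f 55 33 57
f 55 57 56
f 56 57 58
f 56 58 36
f 57 33 59
f 57 59 58
f 58 59 60
f 58 60 36
f 59 33 61
f 59 61 60
f 60 61 62
f 60 62 36
f 61 33 63
f 61 63 62
f 62 63 64
f 62 64 36
f 63 33 65
f 63 65 64
f 64 65 66
f 64 66 36
f 65 33 34
f 65 34 66
f 66 34 35
f 66 35 36
f 68 67 71
f 68 71 69
f 69 71 72
f 69 72 70
f 71 67 73
f 71 73 72
f 72 73 74
f 72 74 70
f 73 67 75
f 73 75 74
f 74 75 76
f 74 76 70
f 75 67 77
f 75 77 76
f 76 77 78
f 76 78 70
f 77 67 79
f 77 79 78
f 78 79 80
f 78 80 70
f 79 67 81
f 79 81 80
f 80 81 82
f 80 82 70
f 81 67 83
f 81 83 82
f 82 83 84
f 82 84 70
f 83 67 85
f 83 85 84
f 84 85 86
f 84 86 70
f 85 67 68
f 85 68 86
f 86 68 69
f 86 69 70
f 88 90 87
f 91 88 87
f 87 90 89
f 89 91 87
f 88 94 90
f 92 88 91
f 92 94 88
f 90 94 89
f 93 91 89
f 89 94 93
f 93 92 91
f 94 92 93



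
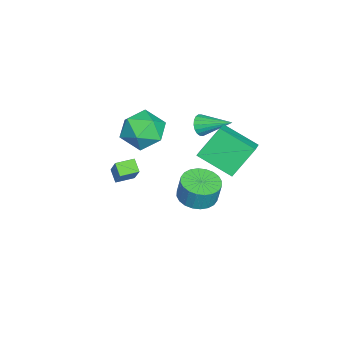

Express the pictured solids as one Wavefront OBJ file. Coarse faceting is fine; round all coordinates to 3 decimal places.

v 1.159 0.929 -0.391
v 1.849 0.221 -0.342
v 1.992 0.443 0.859
v 1.301 1.151 0.811
v 2.065 0.531 -0.425
v 2.207 0.752 0.777
v 2.142 0.902 -0.502
v 2.285 1.123 0.699
v 2.07 1.276 -0.563
v 2.212 1.498 0.639
v 1.859 1.598 -0.597
v 2.002 1.819 0.605
v 1.542 1.818 -0.6
v 1.684 2.039 0.602
v 1.166 1.903 -0.571
v 1.308 2.124 0.631
v 0.789 1.839 -0.514
v 0.931 2.061 0.687
v 0.468 1.637 -0.439
v 0.611 1.859 0.762
v 0.253 1.328 -0.357
v 0.395 1.549 0.845
v 0.175 0.957 -0.279
v 0.318 1.178 0.922
v 0.248 0.582 -0.219
v 0.39 0.804 0.983
v 0.458 0.261 -0.185
v 0.601 0.482 1.017
v 0.776 0.041 -0.182
v 0.918 0.262 1.02
v 1.152 -0.044 -0.211
v 1.294 0.177 0.991
v 1.529 0.019 -0.267
v 1.671 0.241 0.934
v -1.741 -1.593 0.92
v -0.847 -1.249 1.741
v -2.053 -3.311 1.979
v -1.159 -2.967 2.8
v -2.25 -2.334 2.753
v -2.057 -1.273 2.099
v -0.843 -3.287 1.621
v -0.65 -2.226 0.967
v -0.292 -2.297 2.175
v -1.161 -1.707 2.874
v -1.739 -2.853 0.846
v -2.608 -2.263 1.545
v -3.062 0.254 1.388
v -2.766 0.437 0.839
v -2.718 1.866 2.112
v -3.041 0.516 0.794
v -3.32 0.543 0.866
v -3.547 0.513 1.042
v -3.679 0.432 1.286
v -3.689 0.315 1.551
v -3.574 0.186 1.783
v -3.358 0.071 1.938
v -3.084 -0.008 1.983
v -2.805 -0.035 1.911
v -2.577 -0.005 1.735
v -2.445 0.076 1.49
v -2.436 0.193 1.226
v -2.55 0.322 0.994
v -4.387 -4.681 -3.969
v -3.42 -4.19 -2.583
v -4.927 -3.806 -3.902
v -3.959 -3.315 -2.516
v -3.841 -4.305 -4.484
v -2.873 -3.814 -3.098
v -4.38 -3.43 -4.417
v -3.413 -2.939 -3.031
v -1.195 3.419 1.897
v -1.593 1.63 2.816
v -0.062 3.46 2.469
v -0.46 1.672 3.388
v -0.4 2.468 0.392
v -0.798 0.68 1.311
v 0.733 2.51 0.964
v 0.335 0.721 1.883
f 2 1 5
f 2 5 3
f 3 5 6
f 3 6 4
f 5 1 7
f 5 7 6
f 6 7 8
f 6 8 4
f 7 1 9
f 7 9 8
f 8 9 10
f 8 10 4
f 9 1 11
f 9 11 10
f 10 11 12
f 10 12 4
f 11 1 13
f 11 13 12
f 12 13 14
f 12 14 4
f 13 1 15
f 13 15 14
f 14 15 16
f 14 16 4
f 15 1 17
f 15 17 16
f 16 17 18
f 16 18 4
f 17 1 19
f 17 19 18
f 18 19 20
f 18 20 4
f 19 1 21
f 19 21 20
f 20 21 22
f 20 22 4
f 21 1 23
f 21 23 22
f 22 23 24
f 22 24 4
f 23 1 25
f 23 25 24
f 24 25 26
f 24 26 4
f 25 1 27
f 25 27 26
f 26 27 28
f 26 28 4
f 27 1 29
f 27 29 28
f 28 29 30
f 28 30 4
f 29 1 31
f 29 31 30
f 30 31 32
f 30 32 4
f 31 1 33
f 31 33 32
f 32 33 34
f 32 34 4
f 33 1 2
f 33 2 34
f 34 2 3
f 34 3 4
f 35 46 40
f 35 40 36
f 35 36 42
f 35 42 45
f 35 45 46
f 36 40 44
f 40 46 39
f 46 45 37
f 45 42 41
f 42 36 43
f 38 44 39
f 38 39 37
f 38 37 41
f 38 41 43
f 38 43 44
f 39 44 40
f 37 39 46
f 41 37 45
f 43 41 42
f 44 43 36
f 48 47 50
f 48 50 49
f 50 47 51
f 50 51 49
f 51 47 52
f 51 52 49
f 52 47 53
f 52 53 49
f 53 47 54
f 53 54 49
f 54 47 55
f 54 55 49
f 55 47 56
f 55 56 49
f 56 47 57
f 56 57 49
f 57 47 58
f 57 58 49
f 58 47 59
f 58 59 49
f 59 47 60
f 59 60 49
f 60 47 61
f 60 61 49
f 61 47 62
f 61 62 49
f 62 47 48
f 62 48 49
f 64 66 63
f 67 64 63
f 63 66 65
f 65 67 63
f 64 70 66
f 68 64 67
f 68 70 64
f 66 70 65
f 69 67 65
f 65 70 69
f 69 68 67
f 70 68 69
f 72 74 71
f 75 72 71
f 71 74 73
f 73 75 71
f 72 78 74
f 76 72 75
f 76 78 72
f 74 78 73
f 77 75 73
f 73 78 77
f 77 76 75
f 78 76 77



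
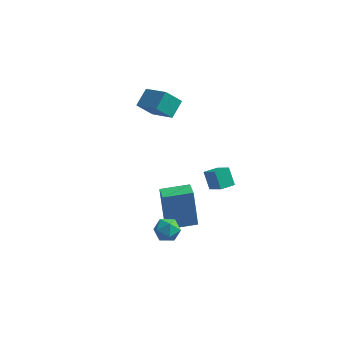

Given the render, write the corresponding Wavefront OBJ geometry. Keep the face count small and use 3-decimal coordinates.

v -1.599 2.042 4.01
v -1.307 2.991 4.59
v -2.891 2.96 3.157
v -2.599 3.909 3.736
v -0.821 2.331 3.144
v -0.529 3.28 3.723
v -2.113 3.249 2.29
v -1.821 4.198 2.87
v 0.039 -3.073 -0.196
v 0.583 -3.163 0.323
v 0.057 -4.277 -0.423
v 0.601 -4.367 0.096
v -0.101 -4.18 0.311
v -0.112 -3.436 0.451
v 0.752 -4.004 -0.551
v 0.741 -3.26 -0.411
v 1.023 -3.738 0.104
v 0.496 -3.847 0.636
v 0.144 -3.593 -0.736
v -0.383 -3.702 -0.204
v 0.048 -2.537 -1.365
v -0.316 -2.008 0.729
v -0.334 -1.637 -1.658
v -0.698 -1.109 0.436
v 1.498 -1.891 -1.276
v 1.134 -1.363 0.818
v 1.116 -0.992 -1.569
v 0.752 -0.463 0.525
v 2.145 0.654 -0.717
v 1.698 1.231 0.106
v 1.406 1.328 -1.593
v 0.959 1.906 -0.77
v 2.761 1.234 -0.79
v 2.314 1.812 0.033
v 2.022 1.909 -1.666
v 1.575 2.486 -0.843
f 2 4 1
f 5 2 1
f 1 4 3
f 3 5 1
f 2 8 4
f 6 2 5
f 6 8 2
f 4 8 3
f 7 5 3
f 3 8 7
f 7 6 5
f 8 6 7
f 9 20 14
f 9 14 10
f 9 10 16
f 9 16 19
f 9 19 20
f 10 14 18
f 14 20 13
f 20 19 11
f 19 16 15
f 16 10 17
f 12 18 13
f 12 13 11
f 12 11 15
f 12 15 17
f 12 17 18
f 13 18 14
f 11 13 20
f 15 11 19
f 17 15 16
f 18 17 10
f 22 24 21
f 25 22 21
f 21 24 23
f 23 25 21
f 22 28 24
f 26 22 25
f 26 28 22
f 24 28 23
f 27 25 23
f 23 28 27
f 27 26 25
f 28 26 27
f 30 32 29
f 33 30 29
f 29 32 31
f 31 33 29
f 30 36 32
f 34 30 33
f 34 36 30
f 32 36 31
f 35 33 31
f 31 36 35
f 35 34 33
f 36 34 35



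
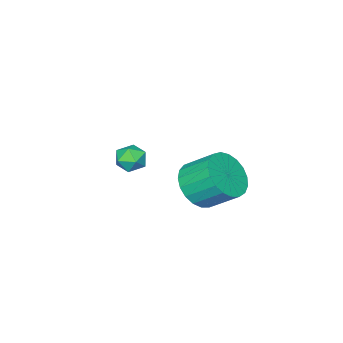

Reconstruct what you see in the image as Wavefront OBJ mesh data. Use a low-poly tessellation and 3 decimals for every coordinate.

v -1.337 0.161 -2.585
v -0.399 0.438 -2.535
v -0.744 1.456 -1.685
v -1.683 1.179 -1.735
v -0.534 0.656 -2.851
v -0.88 1.674 -2.002
v -0.809 0.788 -3.121
v -1.155 1.806 -2.272
v -1.175 0.812 -3.299
v -1.521 1.83 -2.45
v -1.569 0.723 -3.353
v -1.915 1.741 -2.504
v -1.923 0.538 -3.274
v -2.269 1.555 -2.425
v -2.176 0.286 -3.076
v -2.521 1.304 -2.227
v -2.283 0.014 -2.793
v -2.629 1.032 -1.944
v -2.227 -0.234 -2.474
v -2.573 0.784 -1.625
v -2.017 -0.413 -2.174
v -2.363 0.605 -1.325
v -1.69 -0.492 -1.945
v -2.036 0.525 -1.096
v -1.301 -0.459 -1.827
v -1.647 0.559 -0.977
v -0.919 -0.319 -1.84
v -1.265 0.699 -0.99
v -0.609 -0.095 -1.981
v -0.955 0.922 -1.132
v -0.425 0.172 -2.227
v -0.77 1.19 -1.378
v -1.295 -3.095 -3.414
v -1.087 -3.395 -2.873
v -2.293 -3.305 -3.147
v -2.085 -3.605 -2.606
v -2.024 -2.958 -2.665
v -1.407 -2.828 -2.83
v -1.973 -3.872 -3.19
v -1.356 -3.742 -3.355
v -1.506 -3.874 -2.735
v -1.538 -3.31 -2.41
v -1.842 -3.39 -3.61
v -1.874 -2.826 -3.285
f 2 1 5
f 2 5 3
f 3 5 6
f 3 6 4
f 5 1 7
f 5 7 6
f 6 7 8
f 6 8 4
f 7 1 9
f 7 9 8
f 8 9 10
f 8 10 4
f 9 1 11
f 9 11 10
f 10 11 12
f 10 12 4
f 11 1 13
f 11 13 12
f 12 13 14
f 12 14 4
f 13 1 15
f 13 15 14
f 14 15 16
f 14 16 4
f 15 1 17
f 15 17 16
f 16 17 18
f 16 18 4
f 17 1 19
f 17 19 18
f 18 19 20
f 18 20 4
f 19 1 21
f 19 21 20
f 20 21 22
f 20 22 4
f 21 1 23
f 21 23 22
f 22 23 24
f 22 24 4
f 23 1 25
f 23 25 24
f 24 25 26
f 24 26 4
f 25 1 27
f 25 27 26
f 26 27 28
f 26 28 4
f 27 1 29
f 27 29 28
f 28 29 30
f 28 30 4
f 29 1 31
f 29 31 30
f 30 31 32
f 30 32 4
f 31 1 2
f 31 2 32
f 32 2 3
f 32 3 4
f 33 44 38
f 33 38 34
f 33 34 40
f 33 40 43
f 33 43 44
f 34 38 42
f 38 44 37
f 44 43 35
f 43 40 39
f 40 34 41
f 36 42 37
f 36 37 35
f 36 35 39
f 36 39 41
f 36 41 42
f 37 42 38
f 35 37 44
f 39 35 43
f 41 39 40
f 42 41 34



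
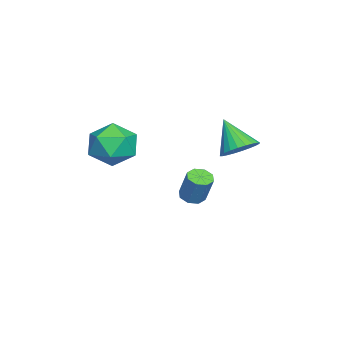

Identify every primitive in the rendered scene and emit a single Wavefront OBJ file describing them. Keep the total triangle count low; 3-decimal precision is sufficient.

v -0.386 -1.163 0.276
v 0.441 -2.064 0.483
v -1.861 -2.376 0.897
v -1.034 -3.277 1.104
v -1.041 -2.265 1.822
v -0.13 -1.516 1.438
v -1.29 -2.924 -0.058
v -0.379 -2.175 -0.442
v -0.118 -3.153 0.276
v 0.037 -2.745 1.438
v -1.457 -1.695 -0.058
v -1.302 -1.287 1.104
v -3.363 0.782 -3.467
v -2.909 1.137 -3.722
v -2.444 1.574 -2.288
v -2.897 1.218 -2.033
v -3.322 1.379 -3.662
v -2.857 1.816 -2.228
v -3.758 1.271 -3.488
v -3.293 1.708 -2.053
v -3.963 0.877 -3.301
v -3.498 1.313 -1.867
v -3.816 0.426 -3.212
v -3.351 0.863 -1.778
v -3.403 0.184 -3.272
v -2.938 0.621 -1.838
v -2.967 0.292 -3.447
v -2.502 0.729 -2.012
v -2.762 0.687 -3.633
v -2.297 1.123 -2.199
v -1.573 3.125 0.432
v -0.914 3.461 0.996
v -2.347 2.295 1.828
v -1.164 3.724 1.014
v -1.476 3.896 0.944
v -1.802 3.95 0.795
v -2.094 3.879 0.591
v -2.306 3.693 0.363
v -2.407 3.421 0.146
v -2.381 3.104 -0.029
v -2.232 2.79 -0.133
v -1.983 2.527 -0.151
v -1.671 2.355 -0.081
v -1.344 2.301 0.068
v -1.052 2.372 0.272
v -0.84 2.557 0.5
v -0.739 2.83 0.718
v -0.765 3.147 0.892
f 1 12 6
f 1 6 2
f 1 2 8
f 1 8 11
f 1 11 12
f 2 6 10
f 6 12 5
f 12 11 3
f 11 8 7
f 8 2 9
f 4 10 5
f 4 5 3
f 4 3 7
f 4 7 9
f 4 9 10
f 5 10 6
f 3 5 12
f 7 3 11
f 9 7 8
f 10 9 2
f 14 13 17
f 14 17 15
f 15 17 18
f 15 18 16
f 17 13 19
f 17 19 18
f 18 19 20
f 18 20 16
f 19 13 21
f 19 21 20
f 20 21 22
f 20 22 16
f 21 13 23
f 21 23 22
f 22 23 24
f 22 24 16
f 23 13 25
f 23 25 24
f 24 25 26
f 24 26 16
f 25 13 27
f 25 27 26
f 26 27 28
f 26 28 16
f 27 13 29
f 27 29 28
f 28 29 30
f 28 30 16
f 29 13 14
f 29 14 30
f 30 14 15
f 30 15 16
f 32 31 34
f 32 34 33
f 34 31 35
f 34 35 33
f 35 31 36
f 35 36 33
f 36 31 37
f 36 37 33
f 37 31 38
f 37 38 33
f 38 31 39
f 38 39 33
f 39 31 40
f 39 40 33
f 40 31 41
f 40 41 33
f 41 31 42
f 41 42 33
f 42 31 43
f 42 43 33
f 43 31 44
f 43 44 33
f 44 31 45
f 44 45 33
f 45 31 46
f 45 46 33
f 46 31 47
f 46 47 33
f 47 31 48
f 47 48 33
f 48 31 32
f 48 32 33



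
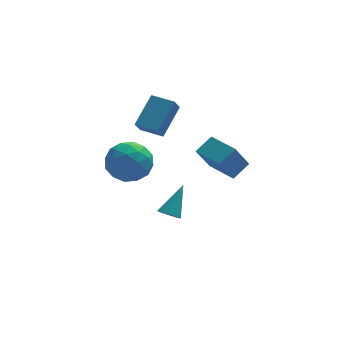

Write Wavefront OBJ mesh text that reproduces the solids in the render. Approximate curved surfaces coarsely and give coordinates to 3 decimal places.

v -1.597 -0.85 -3.464
v -1.253 -1.321 -3.324
v -0.783 0.15 -2.096
v -1.12 -1.213 -3.483
v -1.059 -1.049 -3.639
v -1.08 -0.855 -3.768
v -1.18 -0.661 -3.851
v -1.344 -0.495 -3.875
v -1.546 -0.383 -3.836
v -1.756 -0.342 -3.741
v -1.942 -0.379 -3.603
v -2.075 -0.488 -3.444
v -2.136 -0.651 -3.289
v -2.114 -0.845 -3.159
v -2.014 -1.04 -3.076
v -1.851 -1.206 -3.052
v -1.649 -1.318 -3.091
v -1.439 -1.358 -3.186
v -3.926 -1.732 2.379
v -2.797 -1.623 1.958
v -4.403 -2.817 0.822
v -3.274 -2.708 0.401
v -3.488 -3.365 1.393
v -3.194 -2.694 2.356
v -4.006 -1.746 0.424
v -3.712 -1.075 1.387
v -2.847 -1.632 0.75
v -2.527 -2.632 1.349
v -4.673 -1.808 1.431
v -4.353 -2.808 2.03
v -3.32 -1.582 2.305
v -3.88 -2.858 0.475
v -4.006 -3.243 1.058
v -3.343 -3.18 0.811
v -3.552 -2.212 2.539
v -2.889 -2.148 2.291
v -3.296 -3.171 1.96
v -4.311 -2.292 0.489
v -3.648 -2.228 0.241
v -3.857 -1.26 1.969
v -3.194 -1.197 1.722
v -3.904 -1.269 0.82
v -2.686 -1.524 1.347
v -2.966 -2.161 0.432
v -3.396 -1.596 0.446
v -3.223 -1.202 1.012
v -2.498 -2.112 1.699
v -2.778 -2.749 0.784
v -2.904 -3.135 1.368
v -2.731 -2.741 1.933
v -2.527 -2.117 0.989
v -4.422 -1.691 1.996
v -4.702 -2.328 1.081
v -4.469 -1.699 0.847
v -4.296 -1.305 1.412
v -4.234 -2.279 2.348
v -4.514 -2.916 1.433
v -3.977 -3.238 1.768
v -3.804 -2.844 2.334
v -4.673 -2.323 1.791
v -1.828 -0.612 1.936
v -2.141 -1.158 2.674
v -2.834 0.09 2.029
v -3.147 -0.457 2.767
v -0.913 0.537 3.173
v -1.226 -0.01 3.911
v -1.919 1.238 3.266
v -2.232 0.692 4.004
v -0.341 -0.941 0.999
v 0.478 -0.416 1.612
v 0.41 -0.461 -0.414
v 1.229 0.064 0.2
v 0.571 -2.364 1
v 1.39 -1.839 1.614
v 1.322 -1.884 -0.412
v 2.141 -1.359 0.201
f 2 1 4
f 2 4 3
f 4 1 5
f 4 5 3
f 5 1 6
f 5 6 3
f 6 1 7
f 6 7 3
f 7 1 8
f 7 8 3
f 8 1 9
f 8 9 3
f 9 1 10
f 9 10 3
f 10 1 11
f 10 11 3
f 11 1 12
f 11 12 3
f 12 1 13
f 12 13 3
f 13 1 14
f 13 14 3
f 14 1 15
f 14 15 3
f 15 1 16
f 15 16 3
f 16 1 17
f 16 17 3
f 17 1 18
f 17 18 3
f 18 1 2
f 18 2 3
f 19 56 35
f 56 30 59
f 35 59 24
f 56 59 35
f 19 35 31
f 35 24 36
f 31 36 20
f 35 36 31
f 19 31 40
f 31 20 41
f 40 41 26
f 31 41 40
f 19 40 52
f 40 26 55
f 52 55 29
f 40 55 52
f 19 52 56
f 52 29 60
f 56 60 30
f 52 60 56
f 20 36 47
f 36 24 50
f 47 50 28
f 36 50 47
f 24 59 37
f 59 30 58
f 37 58 23
f 59 58 37
f 30 60 57
f 60 29 53
f 57 53 21
f 60 53 57
f 29 55 54
f 55 26 42
f 54 42 25
f 55 42 54
f 26 41 46
f 41 20 43
f 46 43 27
f 41 43 46
f 22 48 34
f 48 28 49
f 34 49 23
f 48 49 34
f 22 34 32
f 34 23 33
f 32 33 21
f 34 33 32
f 22 32 39
f 32 21 38
f 39 38 25
f 32 38 39
f 22 39 44
f 39 25 45
f 44 45 27
f 39 45 44
f 22 44 48
f 44 27 51
f 48 51 28
f 44 51 48
f 23 49 37
f 49 28 50
f 37 50 24
f 49 50 37
f 21 33 57
f 33 23 58
f 57 58 30
f 33 58 57
f 25 38 54
f 38 21 53
f 54 53 29
f 38 53 54
f 27 45 46
f 45 25 42
f 46 42 26
f 45 42 46
f 28 51 47
f 51 27 43
f 47 43 20
f 51 43 47
f 62 64 61
f 65 62 61
f 61 64 63
f 63 65 61
f 62 68 64
f 66 62 65
f 66 68 62
f 64 68 63
f 67 65 63
f 63 68 67
f 67 66 65
f 68 66 67
f 70 72 69
f 73 70 69
f 69 72 71
f 71 73 69
f 70 76 72
f 74 70 73
f 74 76 70
f 72 76 71
f 75 73 71
f 71 76 75
f 75 74 73
f 76 74 75



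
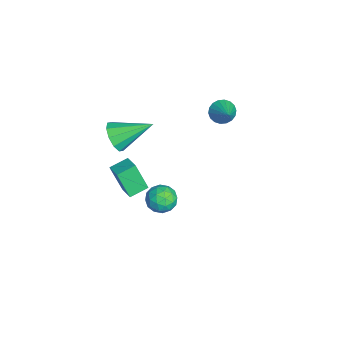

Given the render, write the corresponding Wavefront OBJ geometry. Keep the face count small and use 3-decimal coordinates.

v -4.481 3.122 1.856
v -4.108 3.297 1.29
v -3.359 3.338 2.664
v -4.227 3.57 1.382
v -4.396 3.754 1.568
v -4.582 3.813 1.811
v -4.748 3.736 2.063
v -4.861 3.536 2.273
v -4.899 3.255 2.402
v -4.855 2.947 2.422
v -4.736 2.674 2.33
v -4.567 2.49 2.144
v -4.381 2.431 1.901
v -4.215 2.509 1.65
v -4.102 2.708 1.439
v -4.063 2.989 1.311
v -1.074 -1.915 -0.526
v -1.438 -2.491 0.922
v -1.485 -1.027 -0.276
v -1.849 -1.603 1.172
v -0.171 -1.597 -0.172
v -0.535 -2.173 1.276
v -0.582 -0.709 0.078
v -0.946 -1.285 1.526
v 2.412 0.437 2.5
v 2.672 0.133 1.82
v 1.848 -0.673 2.78
v 2.108 -0.977 2.1
v 2.618 -0.81 2.679
v 2.966 -0.124 2.506
v 1.554 -0.416 2.094
v 1.902 0.27 1.921
v 2.142 -0.394 1.57
v 2.8 -0.638 1.931
v 1.72 0.098 2.669
v 2.378 -0.146 3.03
v 2.592 0.382 2.135
v 1.928 -0.922 2.465
v 2.228 -0.824 2.805
v 2.381 -1.003 2.405
v 2.764 0.231 2.538
v 2.918 0.053 2.139
v 2.885 -0.501 2.644
v 1.602 -0.593 2.461
v 1.756 -0.771 2.062
v 2.139 0.463 2.195
v 2.292 0.284 1.795
v 1.635 -0.039 1.956
v 2.433 -0.106 1.589
v 2.102 -0.759 1.754
v 1.776 -0.429 1.75
v 1.981 -0.026 1.648
v 2.82 -0.249 1.801
v 2.488 -0.902 1.966
v 2.787 -0.803 2.306
v 2.992 -0.4 2.204
v 2.508 -0.559 1.654
v 2.032 0.362 2.634
v 1.7 -0.291 2.799
v 1.528 -0.14 2.396
v 1.733 0.263 2.294
v 2.418 0.219 2.846
v 2.087 -0.434 3.011
v 2.539 -0.514 2.952
v 2.744 -0.111 2.85
v 2.012 0.019 2.946
v -2.746 -2.146 1.992
v -2.304 -1.799 1.301
v -2.674 -0.334 2.948
v -2.842 -1.73 1.211
v -3.343 -1.82 1.419
v -3.616 -2.035 1.846
v -3.557 -2.292 2.328
v -3.187 -2.493 2.682
v -2.649 -2.562 2.773
v -2.148 -2.472 2.565
v -1.875 -2.257 2.138
v -1.935 -2 1.656
f 2 1 4
f 2 4 3
f 4 1 5
f 4 5 3
f 5 1 6
f 5 6 3
f 6 1 7
f 6 7 3
f 7 1 8
f 7 8 3
f 8 1 9
f 8 9 3
f 9 1 10
f 9 10 3
f 10 1 11
f 10 11 3
f 11 1 12
f 11 12 3
f 12 1 13
f 12 13 3
f 13 1 14
f 13 14 3
f 14 1 15
f 14 15 3
f 15 1 16
f 15 16 3
f 16 1 2
f 16 2 3
f 18 20 17
f 21 18 17
f 17 20 19
f 19 21 17
f 18 24 20
f 22 18 21
f 22 24 18
f 20 24 19
f 23 21 19
f 19 24 23
f 23 22 21
f 24 22 23
f 25 62 41
f 62 36 65
f 41 65 30
f 62 65 41
f 25 41 37
f 41 30 42
f 37 42 26
f 41 42 37
f 25 37 46
f 37 26 47
f 46 47 32
f 37 47 46
f 25 46 58
f 46 32 61
f 58 61 35
f 46 61 58
f 25 58 62
f 58 35 66
f 62 66 36
f 58 66 62
f 26 42 53
f 42 30 56
f 53 56 34
f 42 56 53
f 30 65 43
f 65 36 64
f 43 64 29
f 65 64 43
f 36 66 63
f 66 35 59
f 63 59 27
f 66 59 63
f 35 61 60
f 61 32 48
f 60 48 31
f 61 48 60
f 32 47 52
f 47 26 49
f 52 49 33
f 47 49 52
f 28 54 40
f 54 34 55
f 40 55 29
f 54 55 40
f 28 40 38
f 40 29 39
f 38 39 27
f 40 39 38
f 28 38 45
f 38 27 44
f 45 44 31
f 38 44 45
f 28 45 50
f 45 31 51
f 50 51 33
f 45 51 50
f 28 50 54
f 50 33 57
f 54 57 34
f 50 57 54
f 29 55 43
f 55 34 56
f 43 56 30
f 55 56 43
f 27 39 63
f 39 29 64
f 63 64 36
f 39 64 63
f 31 44 60
f 44 27 59
f 60 59 35
f 44 59 60
f 33 51 52
f 51 31 48
f 52 48 32
f 51 48 52
f 34 57 53
f 57 33 49
f 53 49 26
f 57 49 53
f 68 67 70
f 68 70 69
f 70 67 71
f 70 71 69
f 71 67 72
f 71 72 69
f 72 67 73
f 72 73 69
f 73 67 74
f 73 74 69
f 74 67 75
f 74 75 69
f 75 67 76
f 75 76 69
f 76 67 77
f 76 77 69
f 77 67 78
f 77 78 69
f 78 67 68
f 78 68 69



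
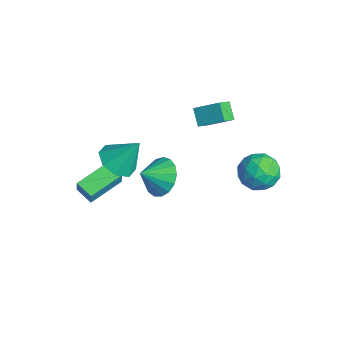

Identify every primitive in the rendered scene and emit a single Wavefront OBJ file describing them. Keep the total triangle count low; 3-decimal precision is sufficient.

v 3.41 3.25 2.787
v 4.143 2.604 2.638
v 2.617 2.636 1.542
v 3.35 1.99 1.393
v 2.774 1.909 2.192
v 3.265 2.288 2.962
v 3.495 2.952 1.218
v 3.986 3.331 1.988
v 4.196 2.42 1.669
v 3.75 1.775 2.271
v 3.01 3.465 1.909
v 2.564 2.82 2.511
v 3.846 2.981 2.822
v 2.914 2.259 1.358
v 2.575 2.211 1.828
v 3.006 1.832 1.74
v 3.33 2.795 3.012
v 3.761 2.416 2.925
v 2.956 2.007 2.663
v 2.999 2.824 1.255
v 3.43 2.445 1.168
v 3.754 3.408 2.44
v 4.185 3.029 2.352
v 3.804 3.233 1.517
v 4.308 2.493 2.165
v 3.842 2.132 1.433
v 3.928 2.697 1.33
v 4.216 2.921 1.782
v 4.046 2.114 2.519
v 3.58 1.753 1.787
v 3.242 1.705 2.256
v 3.53 1.928 2.709
v 4.077 2.006 1.949
v 3.18 3.487 2.393
v 2.714 3.126 1.661
v 3.23 3.312 1.471
v 3.518 3.535 1.924
v 2.918 3.108 2.747
v 2.452 2.747 2.015
v 2.544 2.319 2.398
v 2.832 2.543 2.85
v 2.683 3.234 2.231
v -1.194 0.035 -1.648
v -0.222 0.297 -1.352
v -1.146 -0.975 -0.912
v -0.516 0.528 -1.016
v -0.966 0.646 -0.825
v -1.468 0.623 -0.823
v -1.907 0.466 -1.009
v -2.183 0.21 -1.342
v -2.233 -0.086 -1.745
v -2.044 -0.355 -2.126
v -1.661 -0.534 -2.397
v -1.171 -0.583 -2.497
v -0.686 -0.491 -2.402
v -0.318 -0.278 -2.134
v -0.15 0.007 -1.755
v -0.104 -2.413 1.582
v 0.752 -2.211 1.171
v 0.344 -1.547 2.938
v 0.235 -1.701 1.016
v -0.48 -1.608 1.192
v -0.975 -1.986 1.597
v -0.959 -2.614 1.992
v -0.443 -3.124 2.147
v 0.272 -3.218 1.971
v 0.767 -2.839 1.567
v 0.606 1.035 3.339
v -0.093 1.11 3.964
v 0.229 1.67 2.842
v -0.47 1.744 3.466
v 1.29 1.956 3.994
v 0.591 2.03 4.618
v 0.913 2.59 3.496
v 0.214 2.665 4.121
v -2.173 -3.584 -2.058
v -1.897 -3.667 -1.28
v -2.703 -1.903 -1.69
v -2.427 -1.987 -0.912
v -1.313 -3.253 -2.328
v -1.037 -3.337 -1.55
v -1.843 -1.573 -1.96
v -1.567 -1.656 -1.182
f 1 38 17
f 38 12 41
f 17 41 6
f 38 41 17
f 1 17 13
f 17 6 18
f 13 18 2
f 17 18 13
f 1 13 22
f 13 2 23
f 22 23 8
f 13 23 22
f 1 22 34
f 22 8 37
f 34 37 11
f 22 37 34
f 1 34 38
f 34 11 42
f 38 42 12
f 34 42 38
f 2 18 29
f 18 6 32
f 29 32 10
f 18 32 29
f 6 41 19
f 41 12 40
f 19 40 5
f 41 40 19
f 12 42 39
f 42 11 35
f 39 35 3
f 42 35 39
f 11 37 36
f 37 8 24
f 36 24 7
f 37 24 36
f 8 23 28
f 23 2 25
f 28 25 9
f 23 25 28
f 4 30 16
f 30 10 31
f 16 31 5
f 30 31 16
f 4 16 14
f 16 5 15
f 14 15 3
f 16 15 14
f 4 14 21
f 14 3 20
f 21 20 7
f 14 20 21
f 4 21 26
f 21 7 27
f 26 27 9
f 21 27 26
f 4 26 30
f 26 9 33
f 30 33 10
f 26 33 30
f 5 31 19
f 31 10 32
f 19 32 6
f 31 32 19
f 3 15 39
f 15 5 40
f 39 40 12
f 15 40 39
f 7 20 36
f 20 3 35
f 36 35 11
f 20 35 36
f 9 27 28
f 27 7 24
f 28 24 8
f 27 24 28
f 10 33 29
f 33 9 25
f 29 25 2
f 33 25 29
f 44 43 46
f 44 46 45
f 46 43 47
f 46 47 45
f 47 43 48
f 47 48 45
f 48 43 49
f 48 49 45
f 49 43 50
f 49 50 45
f 50 43 51
f 50 51 45
f 51 43 52
f 51 52 45
f 52 43 53
f 52 53 45
f 53 43 54
f 53 54 45
f 54 43 55
f 54 55 45
f 55 43 56
f 55 56 45
f 56 43 57
f 56 57 45
f 57 43 44
f 57 44 45
f 59 58 61
f 59 61 60
f 61 58 62
f 61 62 60
f 62 58 63
f 62 63 60
f 63 58 64
f 63 64 60
f 64 58 65
f 64 65 60
f 65 58 66
f 65 66 60
f 66 58 67
f 66 67 60
f 67 58 59
f 67 59 60
f 69 71 68
f 72 69 68
f 68 71 70
f 70 72 68
f 69 75 71
f 73 69 72
f 73 75 69
f 71 75 70
f 74 72 70
f 70 75 74
f 74 73 72
f 75 73 74
f 77 79 76
f 80 77 76
f 76 79 78
f 78 80 76
f 77 83 79
f 81 77 80
f 81 83 77
f 79 83 78
f 82 80 78
f 78 83 82
f 82 81 80
f 83 81 82



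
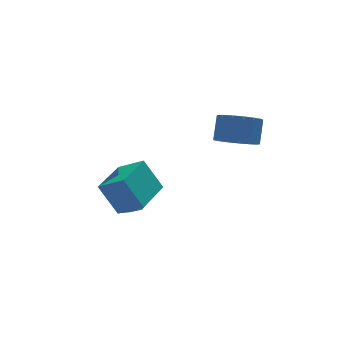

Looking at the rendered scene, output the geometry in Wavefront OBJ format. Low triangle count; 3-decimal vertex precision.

v -3.504 2.101 -3.702
v -3.021 2.078 -4.004
v -2.693 1.295 -3.421
v -3.176 1.319 -3.118
v -2.991 2.346 -3.661
v -2.663 1.564 -3.078
v -3.261 2.471 -3.342
v -2.933 1.688 -2.759
v -3.673 2.379 -3.234
v -3.346 1.596 -2.65
v -3.987 2.125 -3.399
v -3.659 1.342 -2.816
v -4.017 1.856 -3.742
v -3.689 1.074 -3.159
v -3.747 1.732 -4.061
v -3.419 0.949 -3.478
v -3.334 1.824 -4.17
v -3.007 1.041 -3.586
v -5.231 0.23 -1.155
v -4.378 -0.624 -0.426
v -3.842 1.681 -1.083
v -2.988 0.827 -0.354
v -4.552 -0.347 -2.626
v -3.698 -1.201 -1.897
v -3.162 1.104 -2.554
v -2.309 0.25 -1.825
v 0.372 -1.354 1.346
v 1.109 -0.94 0.83
v 1.504 -0.312 1.898
v 0.768 -0.726 2.414
v 0.751 -0.633 0.783
v 1.146 -0.006 1.851
v 0.306 -0.491 0.864
v 0.701 0.136 1.932
v -0.123 -0.547 1.056
v 0.272 0.08 2.124
v -0.439 -0.788 1.314
v -0.044 -0.161 2.382
v -0.57 -1.158 1.58
v -0.174 -0.531 2.648
v -0.484 -1.573 1.792
v -0.089 -0.946 2.86
v -0.202 -1.938 1.902
v 0.193 -1.311 2.97
v 0.211 -2.169 1.884
v 0.607 -1.542 2.952
v 0.662 -2.213 1.743
v 1.057 -1.586 2.811
v 1.046 -2.06 1.512
v 1.441 -1.433 2.58
v 1.275 -1.745 1.242
v 1.671 -1.118 2.31
v 1.298 -1.341 0.996
v 1.694 -0.714 2.064
f 2 1 5
f 2 5 3
f 3 5 6
f 3 6 4
f 5 1 7
f 5 7 6
f 6 7 8
f 6 8 4
f 7 1 9
f 7 9 8
f 8 9 10
f 8 10 4
f 9 1 11
f 9 11 10
f 10 11 12
f 10 12 4
f 11 1 13
f 11 13 12
f 12 13 14
f 12 14 4
f 13 1 15
f 13 15 14
f 14 15 16
f 14 16 4
f 15 1 17
f 15 17 16
f 16 17 18
f 16 18 4
f 17 1 2
f 17 2 18
f 18 2 3
f 18 3 4
f 20 22 19
f 23 20 19
f 19 22 21
f 21 23 19
f 20 26 22
f 24 20 23
f 24 26 20
f 22 26 21
f 25 23 21
f 21 26 25
f 25 24 23
f 26 24 25
f 28 27 31
f 28 31 29
f 29 31 32
f 29 32 30
f 31 27 33
f 31 33 32
f 32 33 34
f 32 34 30
f 33 27 35
f 33 35 34
f 34 35 36
f 34 36 30
f 35 27 37
f 35 37 36
f 36 37 38
f 36 38 30
f 37 27 39
f 37 39 38
f 38 39 40
f 38 40 30
f 39 27 41
f 39 41 40
f 40 41 42
f 40 42 30
f 41 27 43
f 41 43 42
f 42 43 44
f 42 44 30
f 43 27 45
f 43 45 44
f 44 45 46
f 44 46 30
f 45 27 47
f 45 47 46
f 46 47 48
f 46 48 30
f 47 27 49
f 47 49 48
f 48 49 50
f 48 50 30
f 49 27 51
f 49 51 50
f 50 51 52
f 50 52 30
f 51 27 53
f 51 53 52
f 52 53 54
f 52 54 30
f 53 27 28
f 53 28 54
f 54 28 29
f 54 29 30



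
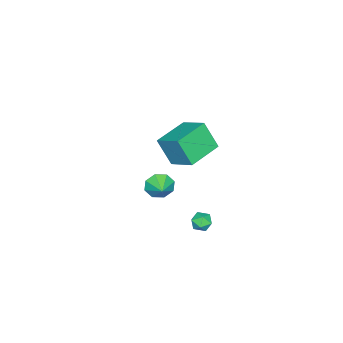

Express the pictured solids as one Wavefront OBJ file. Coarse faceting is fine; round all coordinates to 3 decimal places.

v 3.508 2.816 -3.199
v 4.085 2.415 -3.253
v 2.855 1.905 -3.407
v 3.432 1.504 -3.461
v 3.244 1.769 -2.836
v 3.647 2.332 -2.707
v 3.293 1.988 -3.953
v 3.696 2.551 -3.824
v 3.952 1.903 -3.719
v 3.921 1.767 -3.028
v 3.019 2.553 -3.632
v 2.988 2.417 -2.941
v 2.487 1.348 2.246
v 2.48 0.45 3.864
v 2.94 2.871 3.094
v 2.932 1.972 4.711
v 4.588 0.868 1.989
v 4.58 -0.031 3.606
v 5.04 2.39 2.836
v 5.033 1.492 4.454
v 0.938 -1.956 -3.78
v 1.425 -2.172 -4.53
v 1.702 -1.344 -3.46
v 1.015 -1.608 -4.628
v 0.559 -1.248 -4.23
v 0.326 -1.303 -3.568
v 0.451 -1.74 -3.03
v 0.861 -2.303 -2.932
v 1.316 -2.664 -3.33
v 1.55 -2.609 -3.992
f 1 12 6
f 1 6 2
f 1 2 8
f 1 8 11
f 1 11 12
f 2 6 10
f 6 12 5
f 12 11 3
f 11 8 7
f 8 2 9
f 4 10 5
f 4 5 3
f 4 3 7
f 4 7 9
f 4 9 10
f 5 10 6
f 3 5 12
f 7 3 11
f 9 7 8
f 10 9 2
f 14 16 13
f 17 14 13
f 13 16 15
f 15 17 13
f 14 20 16
f 18 14 17
f 18 20 14
f 16 20 15
f 19 17 15
f 15 20 19
f 19 18 17
f 20 18 19
f 22 21 24
f 22 24 23
f 24 21 25
f 24 25 23
f 25 21 26
f 25 26 23
f 26 21 27
f 26 27 23
f 27 21 28
f 27 28 23
f 28 21 29
f 28 29 23
f 29 21 30
f 29 30 23
f 30 21 22
f 30 22 23



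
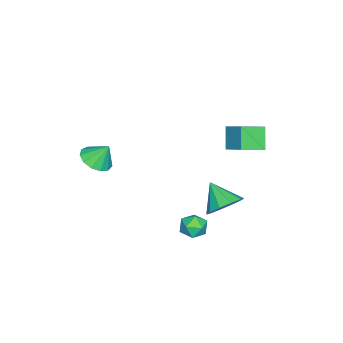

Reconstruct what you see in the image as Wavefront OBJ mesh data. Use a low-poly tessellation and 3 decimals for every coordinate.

v 2.02 3 -3.802
v 2.699 2.566 -3.724
v 1.381 2.134 -3.056
v 2.06 1.7 -2.978
v 2.001 2.426 -2.625
v 2.396 2.961 -3.086
v 1.684 1.739 -3.694
v 2.079 2.274 -4.155
v 2.491 1.786 -3.658
v 2.687 2.211 -2.997
v 1.393 2.489 -3.783
v 1.589 2.914 -3.122
v -3.332 3.364 -0.923
v -4.117 3.057 0.244
v -2.594 4.464 -0.137
v -3.379 4.156 1.03
v -2.341 2.404 -0.51
v -3.126 2.096 0.657
v -1.603 3.503 0.276
v -2.388 3.196 1.443
v 1.478 -3.2 -0.181
v 2.342 -3.509 0.101
v 1.362 -2.52 0.921
v 2.426 -3.05 -0.173
v 2.21 -2.639 -0.45
v 1.761 -2.406 -0.641
v 1.222 -2.424 -0.686
v 0.765 -2.689 -0.571
v 0.534 -3.116 -0.332
v 0.603 -3.57 -0.045
v 0.95 -3.906 0.198
v 1.464 -4.017 0.321
v 1.983 -3.87 0.285
v 1.503 3.836 -1.788
v 2.151 3.081 -2.152
v 0.857 2.764 -0.712
v 2.456 3.389 -1.661
v 2.397 3.868 -1.218
v 1.996 4.335 -0.993
v 1.407 4.612 -1.071
v 0.855 4.592 -1.423
v 0.55 4.283 -1.914
v 0.609 3.804 -2.357
v 1.01 3.337 -2.582
v 1.598 3.061 -2.504
f 1 12 6
f 1 6 2
f 1 2 8
f 1 8 11
f 1 11 12
f 2 6 10
f 6 12 5
f 12 11 3
f 11 8 7
f 8 2 9
f 4 10 5
f 4 5 3
f 4 3 7
f 4 7 9
f 4 9 10
f 5 10 6
f 3 5 12
f 7 3 11
f 9 7 8
f 10 9 2
f 14 16 13
f 17 14 13
f 13 16 15
f 15 17 13
f 14 20 16
f 18 14 17
f 18 20 14
f 16 20 15
f 19 17 15
f 15 20 19
f 19 18 17
f 20 18 19
f 22 21 24
f 22 24 23
f 24 21 25
f 24 25 23
f 25 21 26
f 25 26 23
f 26 21 27
f 26 27 23
f 27 21 28
f 27 28 23
f 28 21 29
f 28 29 23
f 29 21 30
f 29 30 23
f 30 21 31
f 30 31 23
f 31 21 32
f 31 32 23
f 32 21 33
f 32 33 23
f 33 21 22
f 33 22 23
f 35 34 37
f 35 37 36
f 37 34 38
f 37 38 36
f 38 34 39
f 38 39 36
f 39 34 40
f 39 40 36
f 40 34 41
f 40 41 36
f 41 34 42
f 41 42 36
f 42 34 43
f 42 43 36
f 43 34 44
f 43 44 36
f 44 34 45
f 44 45 36
f 45 34 35
f 45 35 36



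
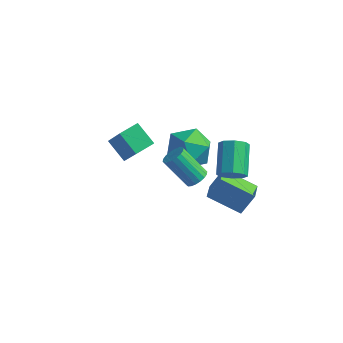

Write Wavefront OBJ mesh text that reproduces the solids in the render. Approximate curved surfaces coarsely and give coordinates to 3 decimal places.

v 3.75 0.233 1.364
v 3.936 -0.076 1.952
v 3.357 1.238 2.825
v 3.17 1.547 2.236
v 4.32 0.227 1.752
v 3.741 1.54 2.625
v 4.37 0.533 1.324
v 3.791 1.846 2.197
v 4.056 0.663 0.92
v 3.477 1.977 1.793
v 3.563 0.542 0.775
v 2.984 1.856 1.648
v 3.179 0.24 0.975
v 2.6 1.553 1.848
v 3.129 -0.066 1.403
v 2.55 1.247 2.276
v 3.443 -0.197 1.807
v 2.864 1.117 2.68
v 3.018 -1.701 2.589
v 3.367 -2.037 2.87
v 2.271 -2.135 4.113
v 1.922 -1.799 3.831
v 3.434 -1.81 2.947
v 2.338 -1.908 4.19
v 3.419 -1.562 2.953
v 2.323 -1.659 4.196
v 3.325 -1.341 2.887
v 2.229 -1.438 4.13
v 3.17 -1.191 2.762
v 2.074 -1.288 4.005
v 2.984 -1.143 2.603
v 1.888 -1.24 3.846
v 2.806 -1.205 2.44
v 1.71 -1.302 3.683
v 2.669 -1.365 2.307
v 1.573 -1.463 3.55
v 2.602 -1.592 2.23
v 1.506 -1.69 3.473
v 2.617 -1.841 2.224
v 1.521 -1.938 3.467
v 2.711 -2.062 2.29
v 1.615 -2.159 3.533
v 2.866 -2.212 2.415
v 1.77 -2.309 3.658
v 3.052 -2.26 2.574
v 1.956 -2.357 3.817
v 3.23 -2.198 2.737
v 2.134 -2.295 3.98
v 0.084 1.247 0.55
v 1.022 1.826 0.107
v 1.118 0.754 2.093
v 2.056 1.333 1.65
v 1.105 1.94 2.024
v 0.466 2.245 1.07
v 1.674 0.335 1.13
v 1.035 0.64 0.176
v 2.005 1.263 0.465
v 1.653 2.254 1.018
v 0.487 0.326 1.182
v 0.135 1.317 1.735
v 3.22 2.619 -3.265
v 3.575 1.628 -2.943
v 1.627 2.307 -2.465
v 1.982 1.317 -2.143
v 3.658 3.123 -2.197
v 4.013 2.133 -1.875
v 2.065 2.812 -1.397
v 2.42 1.821 -1.075
v -1.565 0.057 0.014
v -2.558 0.372 0.758
v -1.16 0.97 0.168
v -2.153 1.285 0.912
v -0.507 -0.705 1.748
v -1.5 -0.39 2.492
v -0.102 0.208 1.902
v -1.095 0.523 2.646
f 2 1 5
f 2 5 3
f 3 5 6
f 3 6 4
f 5 1 7
f 5 7 6
f 6 7 8
f 6 8 4
f 7 1 9
f 7 9 8
f 8 9 10
f 8 10 4
f 9 1 11
f 9 11 10
f 10 11 12
f 10 12 4
f 11 1 13
f 11 13 12
f 12 13 14
f 12 14 4
f 13 1 15
f 13 15 14
f 14 15 16
f 14 16 4
f 15 1 17
f 15 17 16
f 16 17 18
f 16 18 4
f 17 1 2
f 17 2 18
f 18 2 3
f 18 3 4
f 20 19 23
f 20 23 21
f 21 23 24
f 21 24 22
f 23 19 25
f 23 25 24
f 24 25 26
f 24 26 22
f 25 19 27
f 25 27 26
f 26 27 28
f 26 28 22
f 27 19 29
f 27 29 28
f 28 29 30
f 28 30 22
f 29 19 31
f 29 31 30
f 30 31 32
f 30 32 22
f 31 19 33
f 31 33 32
f 32 33 34
f 32 34 22
f 33 19 35
f 33 35 34
f 34 35 36
f 34 36 22
f 35 19 37
f 35 37 36
f 36 37 38
f 36 38 22
f 37 19 39
f 37 39 38
f 38 39 40
f 38 40 22
f 39 19 41
f 39 41 40
f 40 41 42
f 40 42 22
f 41 19 43
f 41 43 42
f 42 43 44
f 42 44 22
f 43 19 45
f 43 45 44
f 44 45 46
f 44 46 22
f 45 19 47
f 45 47 46
f 46 47 48
f 46 48 22
f 47 19 20
f 47 20 48
f 48 20 21
f 48 21 22
f 49 60 54
f 49 54 50
f 49 50 56
f 49 56 59
f 49 59 60
f 50 54 58
f 54 60 53
f 60 59 51
f 59 56 55
f 56 50 57
f 52 58 53
f 52 53 51
f 52 51 55
f 52 55 57
f 52 57 58
f 53 58 54
f 51 53 60
f 55 51 59
f 57 55 56
f 58 57 50
f 62 64 61
f 65 62 61
f 61 64 63
f 63 65 61
f 62 68 64
f 66 62 65
f 66 68 62
f 64 68 63
f 67 65 63
f 63 68 67
f 67 66 65
f 68 66 67
f 70 72 69
f 73 70 69
f 69 72 71
f 71 73 69
f 70 76 72
f 74 70 73
f 74 76 70
f 72 76 71
f 75 73 71
f 71 76 75
f 75 74 73
f 76 74 75

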